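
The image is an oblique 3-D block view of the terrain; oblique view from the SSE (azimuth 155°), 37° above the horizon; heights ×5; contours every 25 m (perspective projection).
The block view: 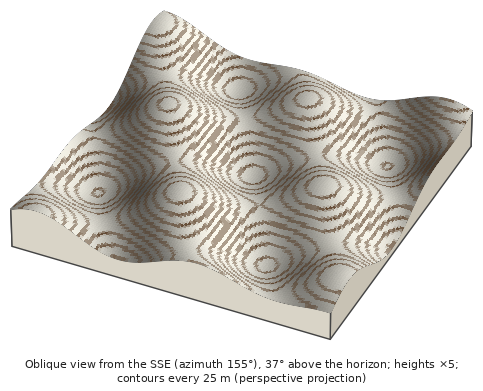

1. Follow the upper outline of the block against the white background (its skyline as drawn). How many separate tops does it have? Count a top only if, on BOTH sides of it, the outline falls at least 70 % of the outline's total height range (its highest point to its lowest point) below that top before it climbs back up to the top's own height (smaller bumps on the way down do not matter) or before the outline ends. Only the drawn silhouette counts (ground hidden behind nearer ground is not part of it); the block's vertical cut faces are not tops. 0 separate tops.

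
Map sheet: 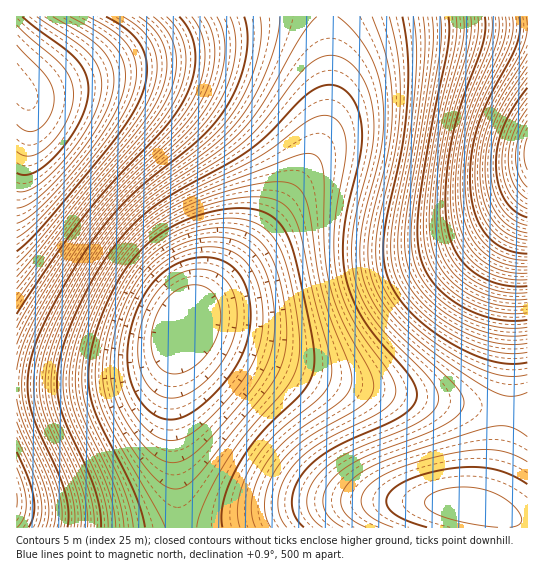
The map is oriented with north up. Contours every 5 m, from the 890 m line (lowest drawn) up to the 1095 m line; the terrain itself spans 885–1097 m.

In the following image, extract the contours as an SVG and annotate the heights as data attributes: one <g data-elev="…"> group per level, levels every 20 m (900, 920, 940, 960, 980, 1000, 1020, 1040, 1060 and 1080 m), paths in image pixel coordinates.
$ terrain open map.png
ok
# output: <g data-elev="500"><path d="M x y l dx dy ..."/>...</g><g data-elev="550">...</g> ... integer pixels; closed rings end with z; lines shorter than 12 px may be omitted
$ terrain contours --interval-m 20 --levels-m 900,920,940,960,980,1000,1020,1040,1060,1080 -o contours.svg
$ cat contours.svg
<g data-elev="900"><path d="M167 419l-10-3-11-8-9-11-6-14-3-14-1-16 2-18 5-17 6-16 8-13 10-12 10-8 13-7 13-4 13-1 12 2 10 5 8 7 6 8 4 11 3 13 1 14-2 14-3 14-5 13-8 13-23 27-23 17-10 4z"/></g><g data-elev="920"><path d="M165 527l-9-18-43-76-12-27-4-15-2-16 1-16 4-18 9-28 12-27 13-20 16-17 20-14 24-11 24-5 23 0 13 3 12 8 9 9 7 14 7 24 7 34 3 27 0 20-4 15-7 13-42 48-24 33-18 36-7 24"/></g><g data-elev="940"><path d="M116 527l-2-17-5-19-8-21-25-52-4-15-3-14 1-22 5-22 9-27 14-29 14-24 16-22 17-17 20-14 21-12 28-13 80-30 16-3 5 1 4 4 4 12 1 78 3 21 4 19 12 34 28 50 2 8 0 8-2 8-8 8-57 34-15 12-11 12-10 18-5 17 0 16 6 13"/></g><g data-elev="960"><path d="M87 527l0-18-5-20-29-67-7-27-1-17 3-17 5-19 10-23 15-30 15-27 16-23 17-20 31-27 66-45 25-24 18-25 35-61 16-20"/><path d="M338 17l16 15 15 21 9 22 5 26 1 22-2 23-17 68-4 24-1 24 5 21 9 20 13 19 18 18 47 42 9 11 3 9-1 5-3 6-14 11-21 10-62 24-17 9-11 10-10 13-2 8 0 7 6 12 14 10"/></g><g data-elev="980"><path d="M61 527l1-17-4-20-7-20-21-45-7-23-1-25 6-28 10-26 18-32 21-36 21-29 35-38 62-54 12-13 10-15 12-24 6-24 0-23-5-18"/><path d="M510 527l6-1 4-3 2-4-3-6-13-14-19-9-18-3-19 1-16 5-6 4-3 4 0 4 3 4 15 8 25 6 30 4"/><path d="M413 17l3 29-1 36-6 60-18 89 0 23 4 20 7 16 13 16 16 15 19 12 21 11 20 7 19 3 17-2"/></g><g data-elev="1000"><path d="M29 527l5-13 0-16-5-19-12-27"/><path d="M17 314l40-61 29-39 28-33 50-52 19-27 10-24 2-23-1-10-3-11-12-17"/><path d="M448 17l1 14-1 18-17 78-12 76-2 31 3 23 6 14 8 12 12 12 13 10 18 9 17 5 17 2 16-1"/></g><g data-elev="1020"><path d="M17 264l22-24 83-99 17-24 11-20 7-24 0-12-3-11-4-9-7-9-20-15"/><path d="M478 17l0 13-2 13-21 66-10 42-5 47 2 35 4 14 6 12 8 11 10 8 12 7 15 6 14 2 16 0"/></g><g data-elev="1040"><path d="M17 208l10-3 12-8 16-16 18-19 15-20 12-19 8-17 5-15 1-10-1-11-3-9-6-8-16-15-35-21"/><path d="M505 17l1 13-3 15-26 57-11 32-5 33 0 32 2 16 4 14 6 11 8 10 9 7 12 6 12 3 13 1"/></g><g data-elev="1060"><path d="M17 124l10 7 6 0 6-2 6-6 5-8 3-8 1-9-2-11-5-10-30-32"/><path d="M527 54l-26 43-11 22-7 26-3 26 3 28 10 21 6 8 9 6 9 4 10 2"/></g><g data-elev="1080"><path d="M527 98l-11 16-8 16-5 16-1 16 2 16 5 14 8 10 10 7"/></g>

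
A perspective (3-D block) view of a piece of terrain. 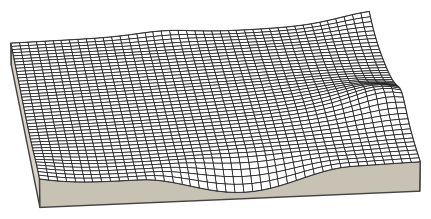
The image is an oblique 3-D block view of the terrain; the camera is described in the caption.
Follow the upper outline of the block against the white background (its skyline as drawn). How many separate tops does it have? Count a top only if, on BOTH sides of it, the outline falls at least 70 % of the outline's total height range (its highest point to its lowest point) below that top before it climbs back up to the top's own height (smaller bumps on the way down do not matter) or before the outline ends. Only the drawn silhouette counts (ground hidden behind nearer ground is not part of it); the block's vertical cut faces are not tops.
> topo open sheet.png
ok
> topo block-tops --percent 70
0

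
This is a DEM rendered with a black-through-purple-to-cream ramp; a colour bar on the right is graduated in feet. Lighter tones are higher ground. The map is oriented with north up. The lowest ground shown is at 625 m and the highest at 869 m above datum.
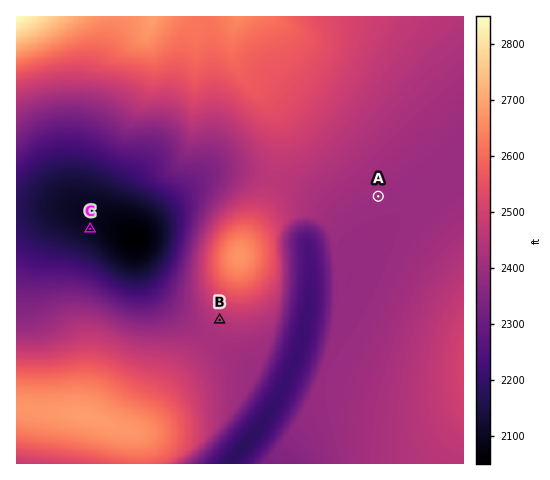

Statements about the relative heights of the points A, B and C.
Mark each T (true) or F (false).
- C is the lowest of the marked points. T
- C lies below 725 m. T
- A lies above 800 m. F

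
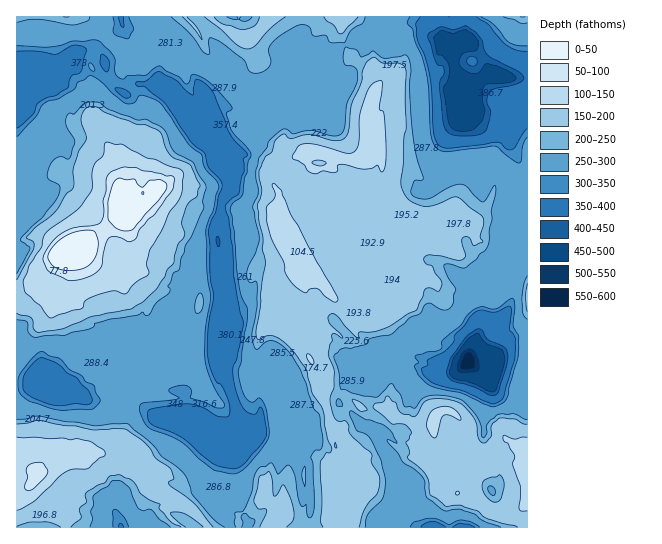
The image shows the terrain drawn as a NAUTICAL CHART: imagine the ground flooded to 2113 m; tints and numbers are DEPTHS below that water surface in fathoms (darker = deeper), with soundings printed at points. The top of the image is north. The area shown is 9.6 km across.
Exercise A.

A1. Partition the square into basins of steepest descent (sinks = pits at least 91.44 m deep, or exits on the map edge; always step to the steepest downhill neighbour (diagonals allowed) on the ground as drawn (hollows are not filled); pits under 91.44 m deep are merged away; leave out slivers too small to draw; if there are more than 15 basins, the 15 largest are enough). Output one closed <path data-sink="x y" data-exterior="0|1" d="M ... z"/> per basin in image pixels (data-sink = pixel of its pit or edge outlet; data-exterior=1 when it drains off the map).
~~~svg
<path data-sink="218 241" data-exterior="0" d="M343 16l-72 0-11 17-11 8-11-2-24-18-4-5-62 1 3 8 6 8 3 10 5 4-18-2-24 8 8 8-9 4-2 6 11 16 9 10 7 13-3 24 4 9 0 11-9 21-16 19-2 9 4 2 6-10 6-4 20-1-7 11-12 6-6 6-4 9-1 33-3 6-7 6-15-2-22-15 4-7-4-22 12-15-7-2-12-8-8-10-6-12 1-12-5-12-9-7-19 10-11 1 0 203 16-23 17-17 6-15 10-11 4-14-1-24 7-2 12 35 10 23 7 26 7 8 8 4 18 4-6 6-3 5-1 29-15 15 0 7 3 4 0 22 9 10 4 12 17 22 38 20 26 25 29 0 1-13 18-10 4-4 1-6 18 16 1 4 20-4 6-9-3-19 0-14 3-7 3-3 8 0 11 4 6 6 0-20-4-10 1-10-8-32-7-10 0-17-12-21-22-24-2-3 3-5-7-8-6-2 24-17 9-15 0-4-5-6-20 8-13 2-14-4 5-11 18-4 16-7-14-22-1-16 3-6 0-12-10-20 14-5 14-12 10-5 16 1 31 11 7 0 6-6 0-36 4-19 6-16 0-7-6-11-12-4-11-11-7-16z"/><path data-sink="467 362" data-exterior="0" d="M382 143l-13 0-2 14-6 6-12-2-31-10-11 0-10 5-14 12-14 5 10 20 0 12-3 6 1 16 14 22-16 7-18 4-5 11 15 4 23-4 9-6 4 4 1 6-9 15-24 17 6 2 7 8-3 5 2 3 22 24 12 21 4 15 12 7 18 7 11 9 5 1 12-2 14 4 3 16 5 5 28 15 5-6 7 9 8 17 0 4-5 6 4 6 9 9 2 0 29-29 0-5 5-6 21-7 8 4 6 8 0-214-2 0-7 6-8 3-12 0-24-14-1-14-15-5-13 2-11 12 8-14 13-16 5-16-2-17-5-2-24 11-8 0-11-12-28-3z"/><path data-sink="458 43" data-exterior="0" d="M527 16l-182 0-4 10 0 11 7 16 11 11 12 4 6 11 0 7-9 25-1 31 16 1 0 21 28 3 11 12 8 0 19-10 8-1 4 10 0 9-8 22-10 10-6 11 9-9 7-2 16 2 6 4 0 13 2 2 26 13 16-4 9-7z"/><path data-sink="17 78" data-exterior="1" d="M85 16l-69 1 0 136 11 0 20-10 8 7 6 18 45 7 11 8 6 10 16-18 9-21 0-11-4-9 3-24-7-13-9-10-11-16 2-6 9-4-24-26-9-12z"/><path data-sink="59 385" data-exterior="0" d="M75 251l-7 2 1 24-4 14-10 11-6 15-17 17-16 24 0 104 18 9 4-2 13-16 6-2 6 0 8 5 6 0 9-4 19 0 14-7-4-6 0-22-3-4 0-7 15-15 1-29 3-5 6-6-18-4-8-4-7-8-7-26-10-23z"/><path data-sink="434 527" data-exterior="1" d="M318 373l-1 14 7 10 7 29 10 7 8 14 3 12 12 7 7 13-1 8-9 4-10 0-3 8-8 4 5 15 0 10 178-1-3-6 1-12-8 6-19-2-17-13-19-7-14-16 5-6 0-4-8-17-7-9-5 6-28-15-5-5-1-13-5-5-11-2-13 2-7-2-8-8-26-11-5-6z"/><path data-sink="121 527" data-exterior="1" d="M121 445l-16 7-19 0-24 9-16 0-11 10 1 6-5 8-8 7-7 2 0 33 192 0-25-24-38-20-17-22-3-10z"/><path data-sink="491 490" data-exterior="0" d="M514 445l-21 7-5 6 0 5-31 30 12 6 8 1 17 13 23 0 11-11 0-44-6-9z"/><path data-sink="121 17" data-exterior="1" d="M147 16l-62 1 13 6 21 26 3 3 4 0 21-7 16 1z"/><path data-sink="247 17" data-exterior="1" d="M270 16l-59 0 0 2 27 21 11 2 11-8 9-12z"/>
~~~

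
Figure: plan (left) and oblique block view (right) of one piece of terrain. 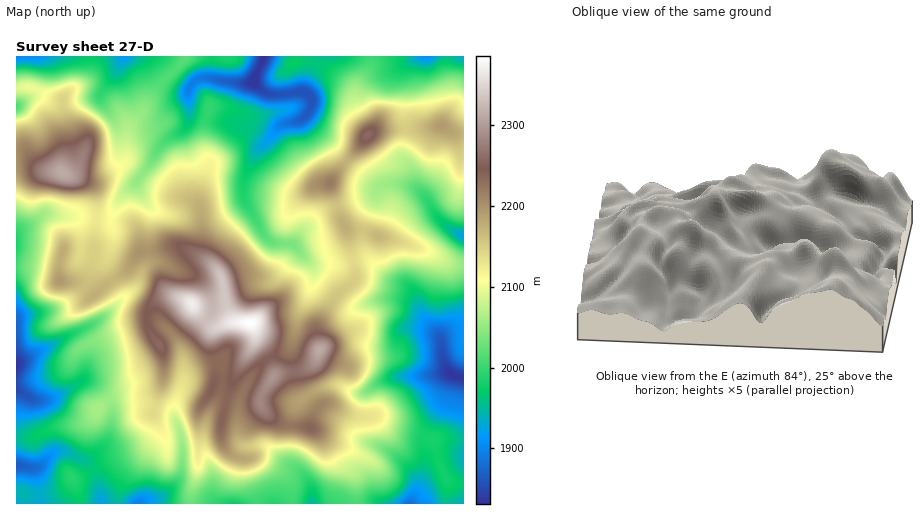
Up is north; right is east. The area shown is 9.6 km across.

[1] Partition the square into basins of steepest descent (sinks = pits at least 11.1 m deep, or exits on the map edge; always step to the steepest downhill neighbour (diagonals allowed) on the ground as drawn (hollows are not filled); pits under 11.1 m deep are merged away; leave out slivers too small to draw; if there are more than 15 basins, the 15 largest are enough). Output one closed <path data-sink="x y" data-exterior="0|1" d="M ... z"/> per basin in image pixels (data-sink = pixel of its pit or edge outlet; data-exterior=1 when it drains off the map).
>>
<path data-sink="264 57" data-exterior="1" d="M370 56l-184 0-10 13-15 14-21 32-11 12-5 36-26 17-18-1 10 5 5 7 3 25-8 56-6 8-6 3 18 11 12-10 15-10 12-17 9-6 37-5 25 13 11 10 6 10 3 26 5 13 3 3-13 5-9 6-1 10 5 18-2 21 16 1 4-3 22-41 18 31 0 7-13 20 0 11 13 13 14 6 21 1 2-2 5-17-14-18-2-16 15-12 4-10-2-17 2-12 17-26 14-12 6-8-8-43-8-16-10-35 38-48-1-11-11-22 0-9 15-28z"/><path data-sink="451 374" data-exterior="0" d="M353 230l-5 0-1 3 9 44-7 9-13 11-18 28-1 10 2 17-4 10-15 12 0 8 3 11 13 18 5-6 9-1 23 11 23 1 14 11 13 5 31 8 29-1 1-174-12-1-19-11-31-11-23-5-14-6z"/><path data-sink="17 366" data-exterior="1" d="M181 246l-12 0-29 6-17 22-15 10-12 10-15-10-21-3-2-7-9-4-13-3-20 1 1 168 17 0 21-9 26-3 10-6 12-14 12-7 26-1 14-5 8-10 1-20-4-16-11-14-2-17 10-13 9-5 10 0 11 4 27 27 20-6-6-9-5-33-6-10-11-10z"/><path data-sink="463 235" data-exterior="1" d="M442 126l-65 4-6 2-33 39-8 12 0 3 10 32 8 12 17 1 14 6 23 5 31 11 19 11 11 1 1-131-12-2z"/><path data-sink="138 503" data-exterior="1" d="M176 296l-10 0-9 5-10 13 2 17 11 14 4 16-1 21-9 29 8 21-38 47-6 16 0 9 72-1 1-12 7-23 0-54 18-34 0-20-4-9-1-14 1-5 6-5-7-1-21-24z"/><path data-sink="312 503" data-exterior="1" d="M256 338l-21 37-8 22-6 25 0 18 3 6 5 7 8 4 20 0 26 14 7 9 3 24 62 0 1-25-14-27-28-23-5-2-29-3-10-8-9-9 0-11 13-20 0-7z"/><path data-sink="17 465" data-exterior="1" d="M160 386l-5 5-14 5-26 1-12 7-12 14-10 6-26 3-21 9-17 0-1 67 64 1-2-15-5-11 4 0 12-6 29-17 22-7 14-12 3-7-3-18 7-21z"/><path data-sink="124 57" data-exterior="1" d="M185 56l-94 0 0 16-4 7-19 13-5 7 7 43-2 11-6 17 1 3 32 8 25-14 6-7 1-26 2-7 11-12 21-32 24-24z"/><path data-sink="410 503" data-exterior="1" d="M330 404l-7 0-6 5-7 19 32 24 14 27 0 25 92-1 0-23-7-13-8-28-41-11-16-12-18 0-9-2z"/><path data-sink="17 244" data-exterior="1" d="M24 153l-8 0 0 114 20 0 17 4 5 3 2 7 22 0 8-9 4-22 0-15 4-19-3-25-5-7-13-7-11-2-5-3-20-4z"/><path data-sink="426 57" data-exterior="1" d="M446 56l-75 1 0 8-15 28 0 9 11 22 2 10 8-4 47-2 18-3 9-19z"/><path data-sink="235 503" data-exterior="1" d="M232 380l-17 2-5 12-11 15-1 59-7 23-1 13 66-1-8-24-3-20-16-6-8-13 0-18z"/><path data-sink="17 107" data-exterior="1" d="M28 86l-12 2 0 64 10 2 12 12 8 4 15 2 9-23-2-21-5-27z"/><path data-sink="17 57" data-exterior="1" d="M90 56l-73 0-1 31 17 1 16 9 13 3 6-8 19-13 4-7z"/><path data-sink="101 503" data-exterior="1" d="M158 424l-4 12-14 12-22 7-29 17-17 7 6 10 3 15 37-1 0-8 6-16 36-42 2-6z"/>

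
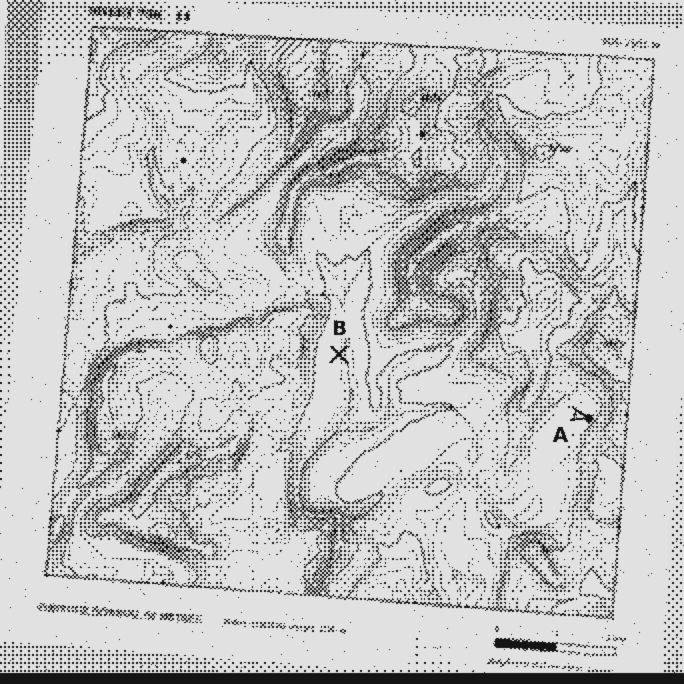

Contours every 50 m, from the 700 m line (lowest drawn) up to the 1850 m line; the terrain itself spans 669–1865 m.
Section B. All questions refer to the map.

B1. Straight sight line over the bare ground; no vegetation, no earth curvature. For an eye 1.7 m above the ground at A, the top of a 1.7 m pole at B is hidden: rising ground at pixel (560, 411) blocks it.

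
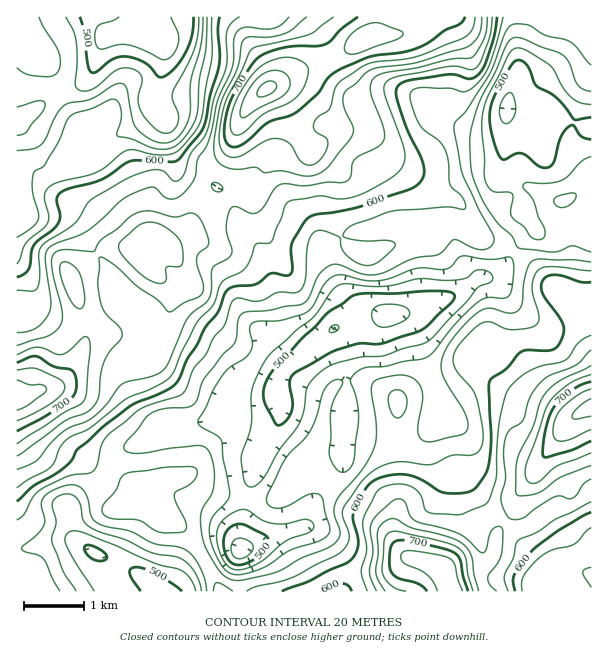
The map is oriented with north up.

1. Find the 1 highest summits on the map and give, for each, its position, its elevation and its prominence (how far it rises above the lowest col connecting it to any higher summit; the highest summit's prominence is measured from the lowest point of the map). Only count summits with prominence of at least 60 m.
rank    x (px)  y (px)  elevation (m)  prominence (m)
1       267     89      766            297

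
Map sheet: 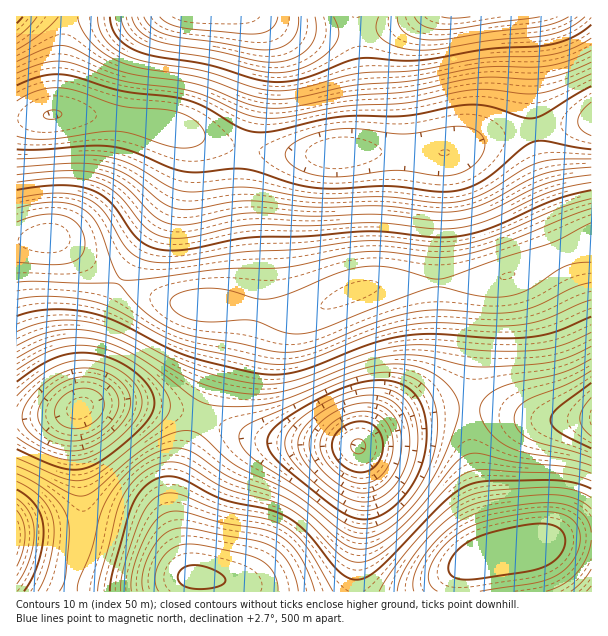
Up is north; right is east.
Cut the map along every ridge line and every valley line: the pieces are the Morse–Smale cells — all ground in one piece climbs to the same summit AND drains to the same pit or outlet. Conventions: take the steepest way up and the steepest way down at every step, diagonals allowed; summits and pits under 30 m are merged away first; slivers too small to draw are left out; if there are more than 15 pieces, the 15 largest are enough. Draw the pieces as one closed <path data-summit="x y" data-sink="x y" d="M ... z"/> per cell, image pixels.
<path data-summit="48 237" data-sink="53 114" d="M77 114l-18 0-43 6 0 120 7 1 12-3 24 2 57 40 28 14 29 8 22 4 35 0 48 8 22 0 15-4 42-20 24-6 83-1 36-5 22-7 53-24 17-5-1-121-87 13-49 17-20 3-159 0-52-9-59-19z"/><path data-summit="203 17" data-sink="53 114" d="M356 16l-339 0-1 103 7 1 36-6 36 1 70 11 48 16 39 9 24 3 74-2 10-6 4-14 0-45z"/><path data-summit="48 237" data-sink="359 446" d="M486 280l-22 3-83 1-24 6-42 20-15 4-22 0-36-7-27-1 7 11 0 24-6 30-16 46 37 16 21 6 101 7 25-18 27-12 32-7 25-1 10-112 4-12z"/><path data-summit="455 17" data-sink="53 114" d="M591 16l-234 0 1 28 6 43 0 45-4 14-10 6 75 2 24-2 55-18 87-13z"/><path data-summit="197 578" data-sink="359 446" d="M203 418l-5 5-14 36-10 41 1 24 5 21 7 24 6 7-53 12-44 0-24-5-4 8 288 1 0-32 6-48 0-44-2-19-9-4-49-1-44-5-21-6z"/><path data-summit="48 237" data-sink="80 408" d="M54 238l-19 0-19 4 0 174 26 0 21-2 27-10 41-1 42 6 27 9 10-26 10-42 2-33-4-8-5-3-40-4-36-12-29-14-42-32z"/><path data-summit="524 548" data-sink="359 446" d="M468 408l-25 1-32 7-27 12-26 19 4 21 0 44-6 48 0 31 235 1 0-56-28 2-60 15-7-2-9-26-13-57-5-34z"/><path data-summit="197 578" data-sink="80 408" d="M131 403l-41 1-9 4-5 6 0 33 6 41 2 40-12 55 24 5 44 0 53-12-6-7-7-24-5-21-1-24 4-23 22-58-27-10z"/><path data-summit="48 237" data-sink="591 417" d="M591 242l-31 11-45 21-27 6-6 4-4 12-2 13-1 36-6 51 1 12 27 2 39 10 51 0 5-3z"/><path data-summit="524 548" data-sink="591 417" d="M471 408l-2 0 0 26 5 34 13 57 9 26 7 2 60-15 28-2 1-117-56 1-39-10z"/><path data-summit="17 536" data-sink="80 408" d="M78 409l-24 6-38 2 0 144 19 10 31 11 5 0 2-4 11-50-2-40-6-41 0-33z"/><path data-summit="17 536" data-sink="359 446" d="M17 562l0 30 51 0 2-2 1-8-24-6z"/>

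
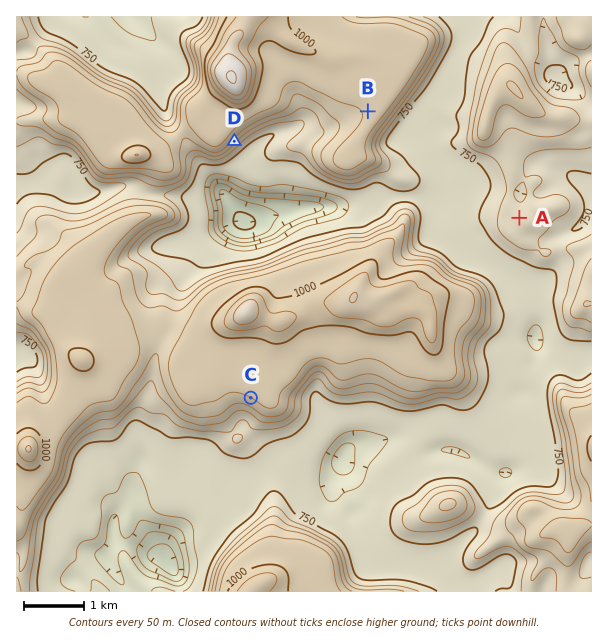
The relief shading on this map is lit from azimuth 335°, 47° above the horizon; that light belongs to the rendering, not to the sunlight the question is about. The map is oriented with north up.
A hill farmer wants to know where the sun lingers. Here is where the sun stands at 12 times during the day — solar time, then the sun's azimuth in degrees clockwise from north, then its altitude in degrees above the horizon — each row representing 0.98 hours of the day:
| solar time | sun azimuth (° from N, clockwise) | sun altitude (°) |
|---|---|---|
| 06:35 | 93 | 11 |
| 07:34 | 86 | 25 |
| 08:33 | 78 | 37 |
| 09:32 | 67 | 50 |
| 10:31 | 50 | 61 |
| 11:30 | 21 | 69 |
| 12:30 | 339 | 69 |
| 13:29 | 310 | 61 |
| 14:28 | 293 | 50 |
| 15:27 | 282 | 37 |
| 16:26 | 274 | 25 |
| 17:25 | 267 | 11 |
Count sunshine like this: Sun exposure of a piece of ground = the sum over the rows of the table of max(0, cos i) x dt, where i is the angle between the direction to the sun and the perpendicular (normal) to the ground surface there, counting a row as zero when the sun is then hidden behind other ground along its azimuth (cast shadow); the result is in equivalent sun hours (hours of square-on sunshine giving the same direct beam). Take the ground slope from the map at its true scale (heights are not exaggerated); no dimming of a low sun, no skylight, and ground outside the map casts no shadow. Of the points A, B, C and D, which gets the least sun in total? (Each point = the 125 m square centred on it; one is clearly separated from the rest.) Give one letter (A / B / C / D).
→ D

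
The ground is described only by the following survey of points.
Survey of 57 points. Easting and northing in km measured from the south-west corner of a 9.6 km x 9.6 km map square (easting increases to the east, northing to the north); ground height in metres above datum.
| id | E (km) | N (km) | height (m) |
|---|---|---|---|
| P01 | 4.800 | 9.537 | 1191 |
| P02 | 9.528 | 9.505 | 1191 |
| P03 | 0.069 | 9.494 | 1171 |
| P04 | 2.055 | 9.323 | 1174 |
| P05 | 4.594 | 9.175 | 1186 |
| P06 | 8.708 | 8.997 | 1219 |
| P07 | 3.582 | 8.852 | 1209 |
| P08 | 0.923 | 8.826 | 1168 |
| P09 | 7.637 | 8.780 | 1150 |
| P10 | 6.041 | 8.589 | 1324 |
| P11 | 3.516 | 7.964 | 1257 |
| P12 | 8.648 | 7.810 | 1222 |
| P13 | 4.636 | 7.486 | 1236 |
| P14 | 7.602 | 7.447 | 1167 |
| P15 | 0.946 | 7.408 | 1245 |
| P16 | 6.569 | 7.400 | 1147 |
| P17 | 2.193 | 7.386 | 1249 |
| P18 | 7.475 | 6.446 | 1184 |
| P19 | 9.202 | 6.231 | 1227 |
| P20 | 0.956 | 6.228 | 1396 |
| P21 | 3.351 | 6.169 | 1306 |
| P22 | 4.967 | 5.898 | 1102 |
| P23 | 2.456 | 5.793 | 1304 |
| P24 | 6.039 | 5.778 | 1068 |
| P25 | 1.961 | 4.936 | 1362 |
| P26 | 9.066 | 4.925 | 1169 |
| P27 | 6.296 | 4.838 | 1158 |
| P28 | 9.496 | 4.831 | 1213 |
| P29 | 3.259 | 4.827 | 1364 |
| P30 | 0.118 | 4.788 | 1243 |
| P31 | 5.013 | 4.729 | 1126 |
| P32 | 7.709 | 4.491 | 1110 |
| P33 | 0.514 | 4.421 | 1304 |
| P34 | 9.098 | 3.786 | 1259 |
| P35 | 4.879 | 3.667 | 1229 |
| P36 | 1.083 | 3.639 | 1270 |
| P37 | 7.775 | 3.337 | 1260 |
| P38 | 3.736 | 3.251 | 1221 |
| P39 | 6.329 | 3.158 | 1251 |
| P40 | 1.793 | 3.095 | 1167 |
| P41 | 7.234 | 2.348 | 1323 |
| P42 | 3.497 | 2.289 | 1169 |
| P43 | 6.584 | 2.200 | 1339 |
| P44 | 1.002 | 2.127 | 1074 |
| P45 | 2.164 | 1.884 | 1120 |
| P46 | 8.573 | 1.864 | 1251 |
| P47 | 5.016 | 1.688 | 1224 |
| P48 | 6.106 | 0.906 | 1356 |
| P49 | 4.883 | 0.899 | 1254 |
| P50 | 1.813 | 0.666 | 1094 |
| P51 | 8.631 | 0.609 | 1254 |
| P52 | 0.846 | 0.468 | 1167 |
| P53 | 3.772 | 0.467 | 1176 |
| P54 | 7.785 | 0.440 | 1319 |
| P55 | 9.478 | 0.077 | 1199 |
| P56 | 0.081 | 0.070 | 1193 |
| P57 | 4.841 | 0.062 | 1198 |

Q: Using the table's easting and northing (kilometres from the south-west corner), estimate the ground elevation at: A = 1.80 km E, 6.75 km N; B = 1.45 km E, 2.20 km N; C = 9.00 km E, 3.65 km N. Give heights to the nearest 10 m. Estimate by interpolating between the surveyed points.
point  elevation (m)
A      1280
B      1100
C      1260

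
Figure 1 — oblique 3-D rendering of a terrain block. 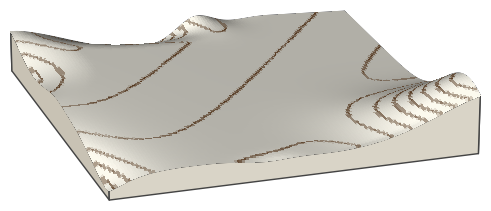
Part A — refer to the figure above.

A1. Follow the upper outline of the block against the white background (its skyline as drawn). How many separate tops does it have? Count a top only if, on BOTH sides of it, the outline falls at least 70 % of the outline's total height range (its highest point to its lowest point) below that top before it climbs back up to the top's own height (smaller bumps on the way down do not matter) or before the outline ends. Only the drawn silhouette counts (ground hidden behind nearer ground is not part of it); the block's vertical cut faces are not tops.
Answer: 0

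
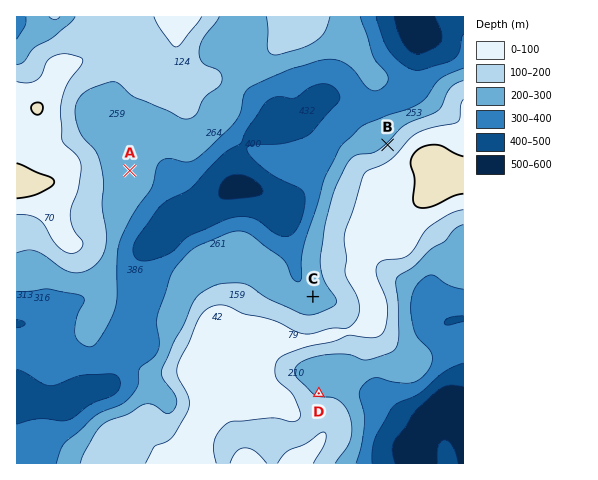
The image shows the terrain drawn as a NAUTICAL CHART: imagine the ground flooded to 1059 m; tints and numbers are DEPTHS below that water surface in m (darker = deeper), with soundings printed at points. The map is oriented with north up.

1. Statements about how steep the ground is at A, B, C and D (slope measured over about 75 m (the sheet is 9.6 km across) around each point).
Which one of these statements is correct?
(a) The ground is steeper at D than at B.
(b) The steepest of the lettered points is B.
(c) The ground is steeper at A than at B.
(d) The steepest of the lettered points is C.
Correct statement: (b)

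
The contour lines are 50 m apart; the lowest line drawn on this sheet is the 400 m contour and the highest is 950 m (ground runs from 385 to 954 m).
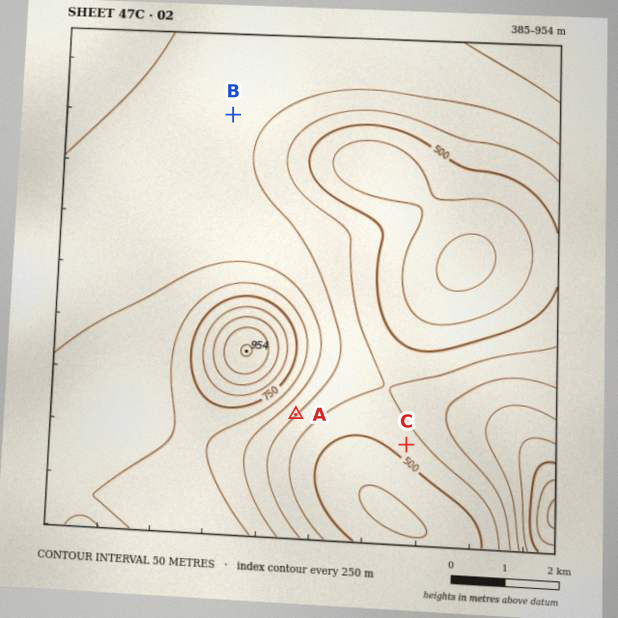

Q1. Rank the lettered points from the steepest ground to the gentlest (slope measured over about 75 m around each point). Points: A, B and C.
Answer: A C B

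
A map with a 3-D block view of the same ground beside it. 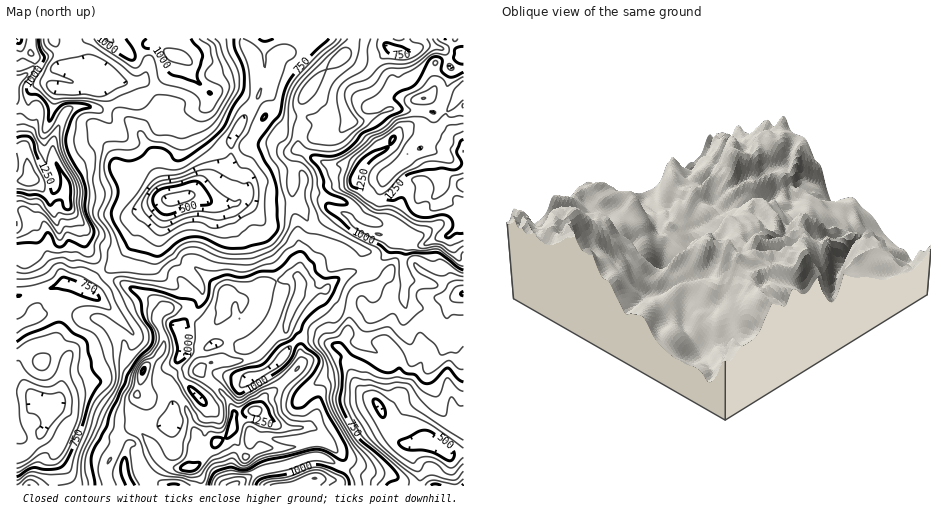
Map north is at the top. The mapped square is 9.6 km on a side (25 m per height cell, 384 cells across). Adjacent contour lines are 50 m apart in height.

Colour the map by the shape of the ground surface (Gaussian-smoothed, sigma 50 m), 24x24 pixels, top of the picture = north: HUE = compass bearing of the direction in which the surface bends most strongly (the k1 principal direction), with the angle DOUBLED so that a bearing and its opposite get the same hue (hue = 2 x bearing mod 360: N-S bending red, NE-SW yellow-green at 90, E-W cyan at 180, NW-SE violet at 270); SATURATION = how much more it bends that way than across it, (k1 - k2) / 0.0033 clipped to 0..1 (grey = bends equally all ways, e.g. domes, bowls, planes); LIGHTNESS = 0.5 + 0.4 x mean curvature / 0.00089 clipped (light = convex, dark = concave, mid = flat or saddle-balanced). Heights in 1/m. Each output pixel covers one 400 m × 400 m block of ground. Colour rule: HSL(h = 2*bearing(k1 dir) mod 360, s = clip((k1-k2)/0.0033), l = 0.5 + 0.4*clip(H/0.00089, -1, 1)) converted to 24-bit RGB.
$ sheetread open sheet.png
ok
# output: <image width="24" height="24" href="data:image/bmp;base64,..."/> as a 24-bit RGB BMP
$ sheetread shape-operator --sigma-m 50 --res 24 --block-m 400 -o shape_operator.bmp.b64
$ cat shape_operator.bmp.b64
<image width="24" height="24" href="data:image/bmp;base64,Qk32BgAAAAAAADYAAAAoAAAAGAAAABgAAAABABgAAAAAAMAGAAATCwAAEwsAAAAAAAAAAAAA49ainFvCi0ujmT6H2OmvOxtXheVkoCFRuFbl1frRcCM1Jg0TADMBJmIFdDwh7NP42dX27l+5iUNkg4DJxefwGByWks9GKRo9EyoJzII5MBlMrofA19SndAm31T+wxPHNH0Zu9bC26X7UHU+69sz/II7MInYAGDMAMxwAmfhvstnlkLfMYidVP3egwWpMJh0Ni8a5IVBZIFV9ZJRox5WS2mKFHNWyrNd/Kylg4tyXusDx+a3gCCsdyVsA3n0GZUX/0fj6vuXLXTpTTCQuYi4uSEohNhgXX79zUIOdP2ePm0WzM0dopZFww4J+uqg/eYNGFRUrsvuqHQwn/rum0A/q0frrTpTo3LDwrOCok2BSb1JwUy9dsWBqhD14ise0crqTaD9hU0EqJDYxRINiaaabznrH8+HYlJm0JuTJog8sJQ4Zlv/Jy7Xv87/HKzcdK1RC7NunQTguRjIxJg8WSJdkq2mOrMmcbTlzbyhcq8KeK0pweqRwJ08uLlg7/+DMLGpz88RgVQc3tv/QPCYOCSoL5F9c/M7lHVMt091pcUeTVBxJn7NyNVhjZrhahbVnaS91Yniu3NbTIDdas4+Na1J9Osd/rf3P/2ilAigx2dny6HzuzbL7o3/0BDILEICZ99Tnm87haxl3cFmaudPQZULIdcWz15aqN7CeJFk0a3k9kTt3O3Y8eXhlmc2NDSYk/MuoGR+lya8cITEShWklDzcO/M/kAjEh0vlPKQoKNBRYqMqUa30xjT8zb6p2o2BwyJjKypbTcIesQ1R1lpS1icS7Rsc3KxEl5v/MKAsiS7ur0Ja7e5StuomvCkU/99TWcYNBdUmRHmd6xZp6WmamhcZ9RFxmjMadb1yfkISmq5q+bH23jcXBrDN4bi1QUJWl6ffU1tP4I4aiy3ObjaxmoIWEQYOt9GFgm2ahW5+kM2C2iLSqtoi6xnOvbqG5bKR2VpuhSVkkTWMjUGs7QiMYZDEslsXe1PX3e8ukXhwhhDVjPr654dvwnn3A0pi3EDpK7di817zvQT2HQ2k2SHdb1Yp0jT6ez7RVMioPzailg6uNTiFMT5FbUdt3JaExeHI5Wy51zp20hUrEVb6YmKZpVVOTvXK2l4PN2c2jMV5D11vBr5DQp3xBg+83WxpZlE04qR1jq7FQuUG7Za3HhsyDY72MQK6WXoBeN09Zdmis1dnPcZ6dZFhGX2xGb06Eto2Gv5t0pV6WYKa5KhMLnywer+hc5hL2Qw0s0/nGPqbJOxVW9O9nyOzElr3gUEuRY4aRQnSMa6aqsrNxfkxulF2NkJBkIzYut6NWvbJYhScfQA0UuOLyt+P3rUdvMT4OYmz95a7bKgkexBVm8emYjPKyLRkVUj0vSZZBPGNiPWZStJ6NgUVqN3A3tm6Oh1J/csRjYx1Lzn/Iwe7zUAYMYlcYaih2xdPhRJ7MPrxWoHhGVvOz9fm+ZU+rh3S1SE6n3KB9GSATHCYOKCoTcVA0eYVRHDUwrIlv07uBJjZ42JhVTAURmfS4m7f6oYTnwrWMVK62zTCL8dX2GjHk2/vQoTKdT4dkWixbuI+EvVHNt4GAJlVEWp9llHOMPVl4ZHtCz9ymGQwnobZtUn/Q9/LUEiEaJ9vT3dbwgUm6drrZ5vjTLQtevfSWeDtvs1h3QCc4f5deSz9rx4eEdnWwV52jREygUFSfdm+b14+XY8TqvOryRGDV99Tj2IjHCzIYPW0nmVY6Whgz8+7YAgt55z4mWHZdkkN9m7HHZEe2rlyilLmyvpenS5xGBSou25LSiY7QM7u8qshNQUYkGDAoXKxy9ND09dbrLmdyVJugWbm/so48ACFJ/9PMKCsZYow9iadNXitRkbikgHSUrG6IzcufLVprGnljJbF40Thwx5dgjJx4Gk5TOEUMDy0N762h2HjTN0eoV5xBHqKflsPoZcru48z/s5HzvHrYz8vjSHV/c2VUglBk8OLbUGiEJXB5MIiShUS348y2cqd1KxVg1ujowVnEDIRl/5KcGKSLy19b2TwMKicJZY4ff5svPkMrWlEsfngqsUiEeXaqhMuoecqo3rbVHjNlo0WZMnx/8drfvoKTG1A9O3M5qHGPTbOFS2gu6LKrK0zh6ikARszhPlgkY147Sy0ybU4+ft6KPzNoxrl/mteSVbKGh6mNLBdMnMNiQ3tjOnBO8L3c3rDBQpKCLKp1b425mVzL++HQOAoc/6G5I1qrrDG5qmWzsEir1fbpmjDQZrbOh8hkdbqXw6DPhFtNJwwktrlbPWw+MmJBLWdE9tXXtWZ+V1kcLCcHEigLXzgAJPBM"/>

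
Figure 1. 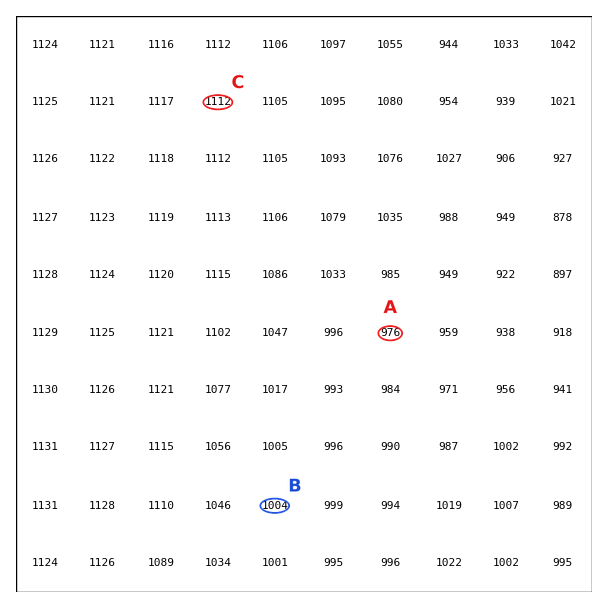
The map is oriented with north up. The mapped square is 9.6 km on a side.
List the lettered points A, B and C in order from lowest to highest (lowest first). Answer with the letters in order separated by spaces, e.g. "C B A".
A B C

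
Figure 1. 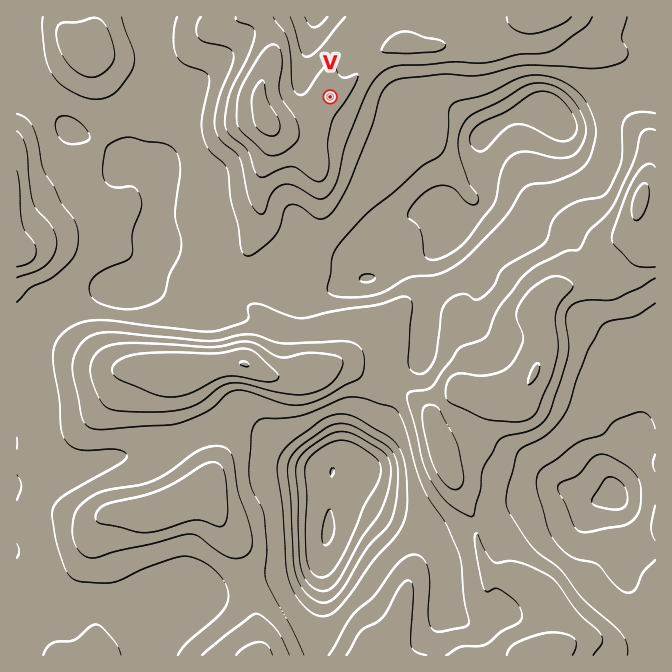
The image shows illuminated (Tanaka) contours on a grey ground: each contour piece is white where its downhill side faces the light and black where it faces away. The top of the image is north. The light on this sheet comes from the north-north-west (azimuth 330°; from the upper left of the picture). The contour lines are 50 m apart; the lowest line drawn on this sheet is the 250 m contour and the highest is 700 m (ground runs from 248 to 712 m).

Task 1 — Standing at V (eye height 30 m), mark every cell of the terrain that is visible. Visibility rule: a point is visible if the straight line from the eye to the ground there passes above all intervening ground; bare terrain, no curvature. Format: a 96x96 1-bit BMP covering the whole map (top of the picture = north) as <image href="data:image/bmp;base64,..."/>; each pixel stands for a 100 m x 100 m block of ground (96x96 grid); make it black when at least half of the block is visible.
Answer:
<image width="96" height="96" href="data:image/bmp;base64,Qk2+BAAAAAAAAD4AAAAoAAAAYAAAAGAAAAABAAEAAAAAAIAEAAATCwAAEwsAAAIAAAAAAAAA////AAAAAAAAAAAAAAA+f/wfAAAAAAAAAAAeB/gf4AAAAAAAAAAfA/gfwAAAAAAAAAAfgfAPgAAAAAAAAAAPweAHAAAAAAAAAAAHweAGAAAAAAAAAAAHwcAEAAAAAAAAAAAD4cAEAAAAAAAAAAAD4cAAAAAAAAAAAAAB8YAAAAAAAAAAAAAB8YAAAAAAAAAAAAAB+4AAAAAAAAAAAAAB/wAAAAAAAAAAAAAA/wAAAAAAAAAAAAAA/wAAAAAAAAAAAAAA/gAAAAAAAAAAAAAAeAAAAAAAAAAAAAAAIAAAAAAAAAAAAAAAAAAAAAAAAAAAAAAAAAAAAAAAAAAAAAAAAAAAAAAAAAAAAAAAAAAAAAAAAAAAAAAAAAAAAAAAAAAAAAAAAAAAAAAAAAAAAAAAAAAAAAAAAAAAAAAAAAAAAAAAAAAAAAAAAAAAAAAAAAAAAAAAAAAAAAAAAAAAAAAAAAAAAAAAAAAAAAAADAAAAAAAAAAAAAAADgAAAAAAAAAAAAAADiAAAAAAAAAAAAAAD+AAAAAAAAAAAAAAD8AAAAAAAAAAAAAAD4AAAAAAAAAAAAAAD4AAAAAAAAAAAAAAHwAAAAAAAAAAAAAAHwAAAAAAAAAAAAAAP4PgAAAAAAAAAAAAP8/wAAAAAAAAAAAD///4AAAAAAAAAIAH///4AAAAAAAAB/4Hz//8AAAAAP/+H/+Hh//+AAAAAH//////h//+AAAAAD//////h//+AAAAAAP//v//h///AAAAAAAAcB/4B//+AAAAAAAAAAfgB//+AAAAAAAAAAfAB//8AAAAAAAAAAP/x//8AAAAAAAAAAP/x//+AAAAAAAAAAH////+AAAAAAAAAAD/////AAAAAAAAAAB/////gAAAAAAAAAA/////wOAAAAAAAAA//////PAAAAAAAAAB/////HAAAAAAAAAB/////HgAAAAAAAA//////v8AAAAAAAAf//////gAAAAAAAAf//////AAAAAAAAAH//////AAAAAAAAAD//////AAAAAAAAAA//////gAAAAAAAAgP/////gAAAAAAAAwB/////gAAAAAAAA8Af////wAAAAAAAA+Af////wAAAAAAAA/AP////wAAAAAAAA/gP////wAAAAAAAA/wP////4AAAAAAAA/4fP///4AAAAAAAe//wH///4AAAAAAA///gD///8AAAAAAA///gD///8AAAAAAB/f/gB///8AAAAAAP/f/wB///8AAAAAAf///wB///8AAAAAAf///wA///8AAAAAA//n/wA///8AAAAAA//h/4AH//8AAAAAB//h//wAf/8AAAAAB//g//4Af/8AAAAAB//gf/4Af/8AAAAAB//wf/8A//8AAAAAB//wf//D//8AAAAAA/////////8AAAAAA+P///////MAAAAAA+H//////+AAAAAAAeH//////iAAAAAAAeD//x+fAAAAAAAAAeD/wAf+AAAAAAAAAeB/gAP/AAAAAAAAAeAfAAH/gAAAAAAAA+AfgAD/gAA="/>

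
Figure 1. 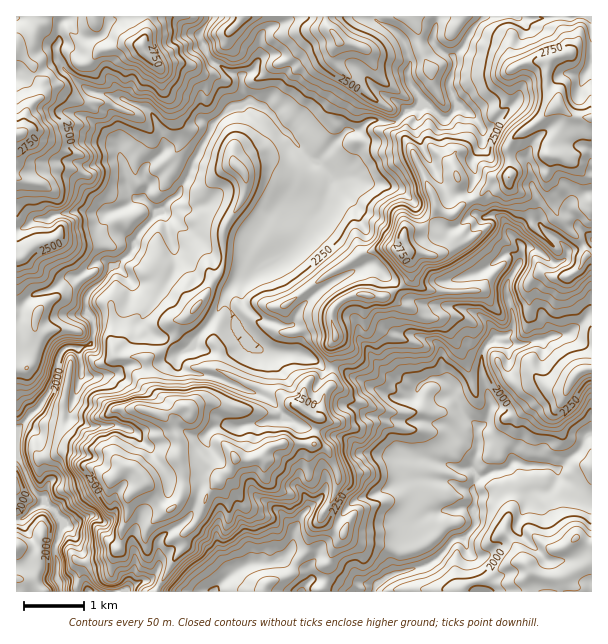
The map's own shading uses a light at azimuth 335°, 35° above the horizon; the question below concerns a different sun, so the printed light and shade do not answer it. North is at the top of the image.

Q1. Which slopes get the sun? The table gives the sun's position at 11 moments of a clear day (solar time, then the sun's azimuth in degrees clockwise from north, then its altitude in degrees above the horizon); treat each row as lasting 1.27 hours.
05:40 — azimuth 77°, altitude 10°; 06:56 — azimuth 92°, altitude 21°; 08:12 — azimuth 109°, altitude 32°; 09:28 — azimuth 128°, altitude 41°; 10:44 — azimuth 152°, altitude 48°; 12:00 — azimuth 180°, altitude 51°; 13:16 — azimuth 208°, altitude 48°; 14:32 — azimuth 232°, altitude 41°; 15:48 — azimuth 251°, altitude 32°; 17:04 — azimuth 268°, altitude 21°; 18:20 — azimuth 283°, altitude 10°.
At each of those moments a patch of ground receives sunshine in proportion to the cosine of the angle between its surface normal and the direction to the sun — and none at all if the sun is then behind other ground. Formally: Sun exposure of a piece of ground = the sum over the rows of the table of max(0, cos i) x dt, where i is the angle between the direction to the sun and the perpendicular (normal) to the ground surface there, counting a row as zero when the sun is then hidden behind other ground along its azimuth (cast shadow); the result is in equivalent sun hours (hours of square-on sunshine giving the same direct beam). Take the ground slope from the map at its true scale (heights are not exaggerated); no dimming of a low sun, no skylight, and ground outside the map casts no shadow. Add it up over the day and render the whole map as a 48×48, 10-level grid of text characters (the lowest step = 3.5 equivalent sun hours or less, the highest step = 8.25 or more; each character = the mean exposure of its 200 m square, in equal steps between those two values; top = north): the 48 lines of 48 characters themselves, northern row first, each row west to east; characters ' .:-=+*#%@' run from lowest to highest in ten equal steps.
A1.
*###*#%##*++*%@#:-#@@%#*+*--=+#@%%%##%#-::**=-:=
*#%###%#*=-*#*+=+#@%#*#%%%#-.:=*%%##%#+***===-=+
######**###+===-+%%#%%@%%%%%*+=+*#+%@***++-. -+*
%***#*%@@@@*=+::+%@#*+#%%%%%@%##*#*-****=:-+*%%#
%#+-#@%%@@@@##%#=+%#*%%%%@@##@##**##+*#**%@%%%%#
##*+-#@#%%@@@%%%%#*#%@%@@@@@##%*=#%*+%%%@%%##=#*
++*%%==*%@@@@%%%%%%%%#%%@@@@@#*%=+%+*%%%@###*+*+
=#%%@%##=-*%@@@%@#***###%%@@@@#+%**%*%%##*=+##::
===-=+%@@%#*@@%%%==++*##%%%@@%##--.+=:*#+:.+%%##
+#++#%%%%%%#%%%#+==+**#%#%%##*=.:-= --.+--#@#%%%
@%%#*+*###%%%%%*+=+****#%%%#*###=:-:..:==%@###%%
@@@@#++**#%%*##+****###*###%#####=****.=##%#####
%####*++##%*##*+*%#*###**####%%%%#=#*-= =++%@@%%
#*+*%%########++#@%######*##*#%@%#=*#+=*####%%@%
@@%*#%@%##%*%#+#%##%%#######*+==*#**%*+#%%*#%%%%
@@@@%%%%%*+%#+*%#*#%#######**=:  +#***@@@@@#%%%#
%@%=-+#***#*+**#*+%%#**###*+=+*-  *%###*#@@%%#%%
#- :+***#%#-+*##*#%#####***+:*-=-=#%%*=++#%#@@#@
++*##****#=**#*##%######*+++..-=**####%%*+#%*%%*
#%@@@%%%%*=**##*########*=--=+###+=+%@@%#*++%*#+
@%@@@@###:+*#*#**#####**=--*%#%%@@@@@@%#+=-:-=+%
@@%%%##+:*###****#****+-:=##+++%@@%@%%*+#::#==#@
@@@**%+.++*##**=#**+=--:+#=.  .=@%+====*=-*%@@@@
%*+##=:*#*##**=+#+++-::##-.+%#*%%%@@@@@%-=%%@@@@
#*#%%+*####*++*%#*##%%%**+*%%@@@%#*+**%%=-#%@@@%
##*=: :**####%@%**#%######**#%%@@@%%%%+#%=%%@@@#
#%#%%*.+***#%%%#*+#%@%##%##*#%%%##%@@@@##+@@%#*#
#%%#--.***+=#%###+*##%%%@#@%*%@@@#*#%%%--=--+++*
###. .:*%####*=-===+**++*%@@@#@@@@@#%%+===++++=-
%%* +=%@%#*+==*##+:-=++: -*%@%%@@@@%%%+***#**++#
@@=.*::=++=      +#+-:-=*-=-+%%#%%**##+#%#%#**%@
@%:-+-.    -   :-  -*#--++%%=:+##*##*%##@@@%%%%%
%+:*==+::-::+***%#+--+#*-+*+#*=-=+***#%*#%@%%@%%
*.=*+**%@@@@%%%%%%@@%*#@%#-=++##%%%#**%**%@@@@@%
++#*=:. .+%%%#%%+=+=-: =*%@%#%%%###*#***@@@@@@%%
++**+-::=-+%%#**#=:=:-+=+=-#%@@%%%%#####%%%@%@%*
***#++#*+--*###**#++*%@%@@*++*#**#%%%%*#%%%%%@#*
:#%%#+=*#*=+%%#%*#@@%%%%%%#==-+**######%%**#####
 ***#%%#%%#*#####%%%%%@#%#***%##*####**==*####%%
-:**%%%%%#%%**##%%%*%@#+%#*%%%*+*##****########%
*==%%%%%%%@%+#%#%%%**%@%*-##--*####%%%**+*###**#
*. -%#+%*%%#%@#%%#%@#+%*:*%-*%%####*++*++****+-=
 =: -+:.+%#@@##%##%%@@***@#*%#######%#==**+=+=::
.*=  +*=#%%%*%%@#%@%@@##%@#%#######%*+=*%+**-=#+
#*: :-*#%*%#%%%%@@@%%%%*##%@@%%##%@#-=%%*+-*#%%%
##- **#%@#%%*%%@@%####*#%*%@@@@@@@*:+=+=+#*+####
*#=.#%%%%%%##%@@%#*=-=*%%%@%@@@*-..=+==*##%#*#%%
##: =*%%#*:-%%%%#+*+*%%@+*%%%#-:++***#@@%%%%%%%%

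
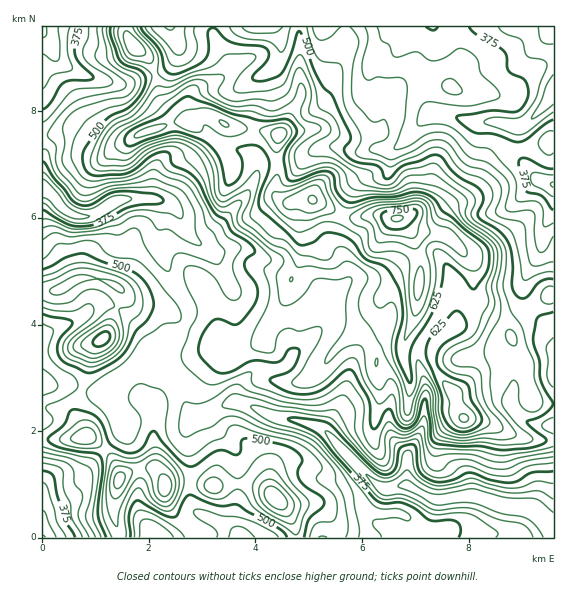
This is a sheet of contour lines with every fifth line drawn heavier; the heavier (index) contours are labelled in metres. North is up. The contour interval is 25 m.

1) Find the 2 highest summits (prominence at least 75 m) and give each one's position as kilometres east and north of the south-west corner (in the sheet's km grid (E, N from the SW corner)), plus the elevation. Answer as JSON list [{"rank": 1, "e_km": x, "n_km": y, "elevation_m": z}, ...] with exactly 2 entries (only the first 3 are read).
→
[{"rank": 1, "e_km": 6.66, "n_km": 5.99, "elevation_m": 779}, {"rank": 2, "e_km": 1.14, "n_km": 3.74, "elevation_m": 636}]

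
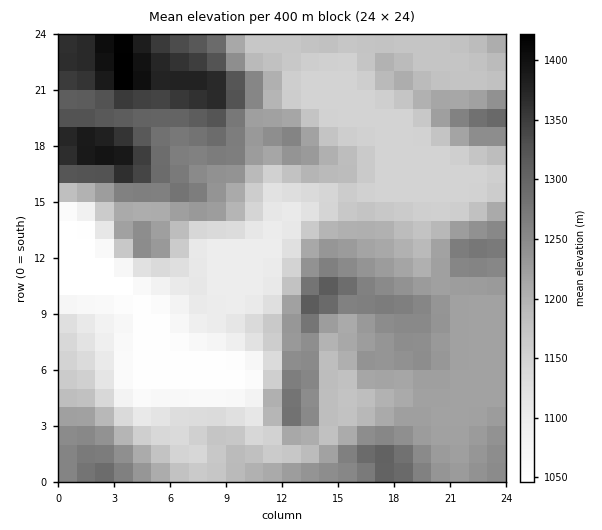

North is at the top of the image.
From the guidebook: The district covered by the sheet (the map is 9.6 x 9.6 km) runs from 1050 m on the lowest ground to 1430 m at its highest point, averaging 1200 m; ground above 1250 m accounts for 21.8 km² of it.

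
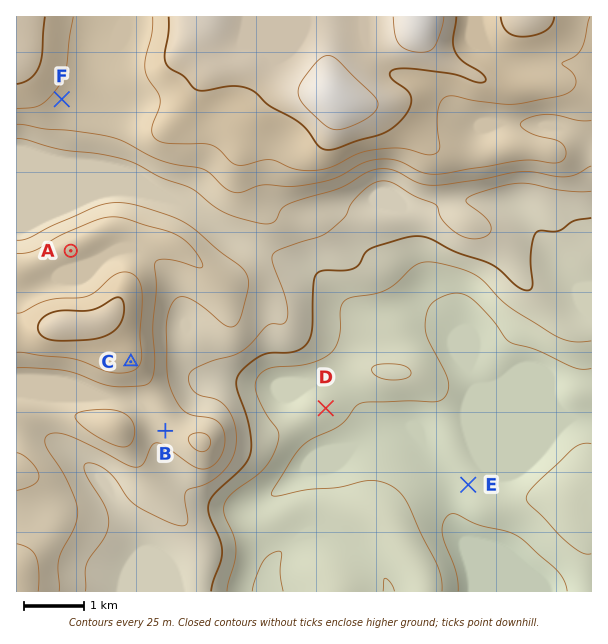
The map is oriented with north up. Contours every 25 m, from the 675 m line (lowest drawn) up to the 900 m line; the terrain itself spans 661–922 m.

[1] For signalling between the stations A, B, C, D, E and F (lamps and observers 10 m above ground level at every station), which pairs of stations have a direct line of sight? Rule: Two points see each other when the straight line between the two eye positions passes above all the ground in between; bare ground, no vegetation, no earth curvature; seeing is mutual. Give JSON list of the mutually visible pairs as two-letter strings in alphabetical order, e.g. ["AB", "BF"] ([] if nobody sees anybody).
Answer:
["AF", "BC", "CD", "CE", "DE"]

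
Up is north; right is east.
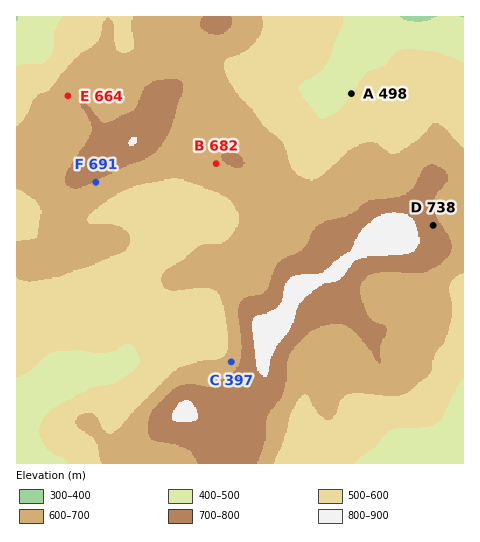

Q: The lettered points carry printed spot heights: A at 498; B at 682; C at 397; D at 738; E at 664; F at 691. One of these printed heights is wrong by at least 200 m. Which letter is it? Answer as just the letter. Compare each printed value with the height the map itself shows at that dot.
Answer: C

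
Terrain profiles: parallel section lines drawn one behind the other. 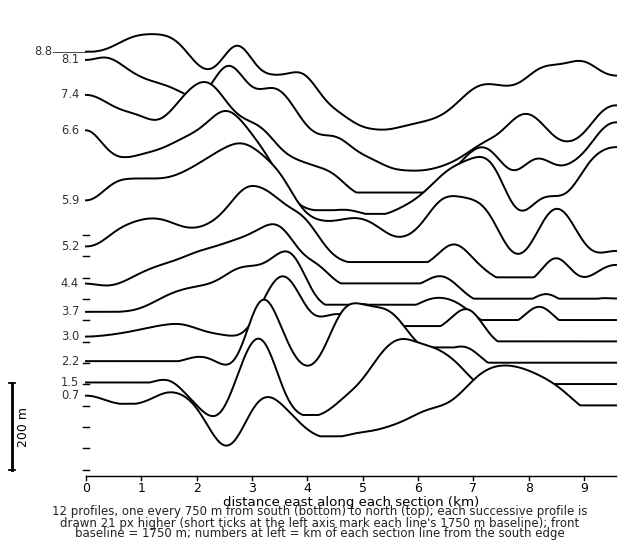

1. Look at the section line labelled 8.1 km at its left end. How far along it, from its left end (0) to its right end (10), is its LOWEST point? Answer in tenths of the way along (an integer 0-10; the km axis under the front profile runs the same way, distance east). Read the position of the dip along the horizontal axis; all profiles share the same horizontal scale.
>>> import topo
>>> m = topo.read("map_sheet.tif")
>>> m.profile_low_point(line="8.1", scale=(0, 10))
6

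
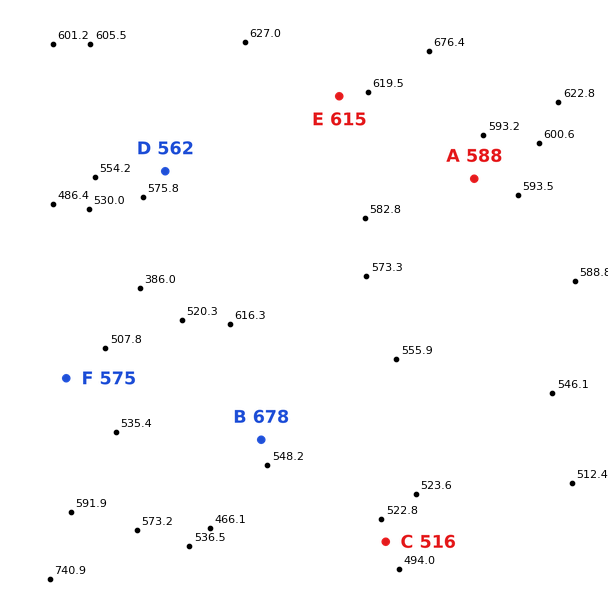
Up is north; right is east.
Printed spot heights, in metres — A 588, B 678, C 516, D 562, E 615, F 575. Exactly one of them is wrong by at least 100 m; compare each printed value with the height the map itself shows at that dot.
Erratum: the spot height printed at B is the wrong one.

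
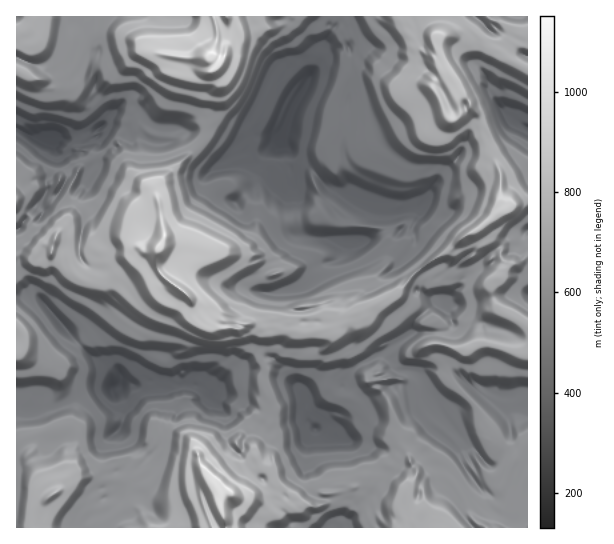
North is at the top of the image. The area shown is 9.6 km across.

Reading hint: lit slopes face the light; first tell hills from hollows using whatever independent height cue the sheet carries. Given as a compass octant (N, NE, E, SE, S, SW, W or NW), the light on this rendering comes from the N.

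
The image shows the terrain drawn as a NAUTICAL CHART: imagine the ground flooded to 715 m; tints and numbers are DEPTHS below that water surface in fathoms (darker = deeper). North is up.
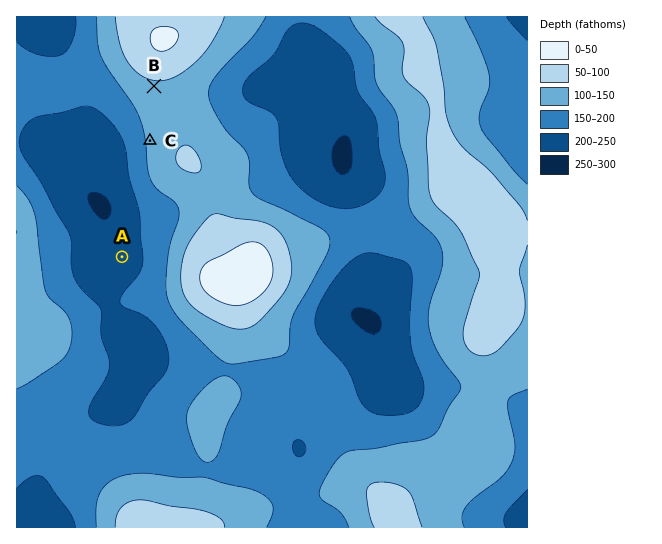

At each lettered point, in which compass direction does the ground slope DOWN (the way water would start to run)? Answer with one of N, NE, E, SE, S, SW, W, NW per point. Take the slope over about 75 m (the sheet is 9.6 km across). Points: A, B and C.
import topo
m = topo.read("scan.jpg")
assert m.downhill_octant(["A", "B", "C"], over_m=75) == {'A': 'W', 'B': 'S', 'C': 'W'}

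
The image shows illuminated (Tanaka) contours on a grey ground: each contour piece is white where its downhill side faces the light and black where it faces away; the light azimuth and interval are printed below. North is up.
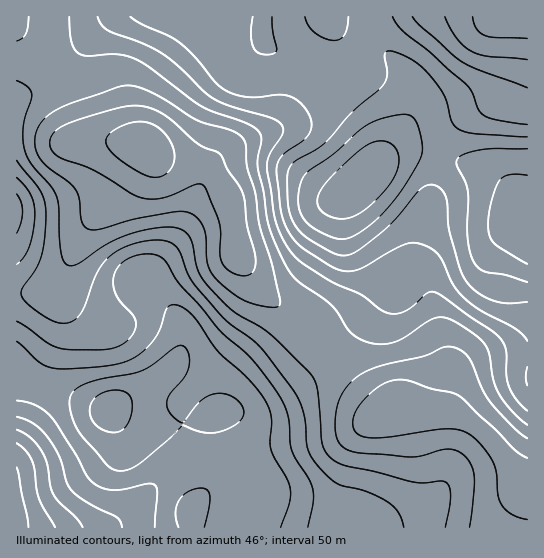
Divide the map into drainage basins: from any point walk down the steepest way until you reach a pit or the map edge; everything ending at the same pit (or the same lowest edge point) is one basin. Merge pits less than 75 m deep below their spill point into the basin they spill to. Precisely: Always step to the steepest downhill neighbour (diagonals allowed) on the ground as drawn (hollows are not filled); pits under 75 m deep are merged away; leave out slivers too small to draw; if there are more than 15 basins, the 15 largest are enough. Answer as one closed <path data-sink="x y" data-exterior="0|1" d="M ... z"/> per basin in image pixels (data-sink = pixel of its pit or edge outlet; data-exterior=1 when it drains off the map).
<path data-sink="110 409" data-exterior="0" d="M146 147l-29 46-32 36-26 53-13 9-30 3 1 234 511-1 0-45-8-3-19-28-22-23-16-11-14-5-42-5-9 0-8 4-7 0-9-7-33-35-32-27-13-21-31-28-14-18-14-21-6-51-15-29-6-6-9-4-26-3-14-4z"/><path data-sink="365 178" data-exterior="0" d="M514 16l-497 0-1 14 23 24 25 33 15 40 7 10 7 3 50 5 18 12 14 4 26 3 9 4 6 6 15 29 6 51 14 21 6 10 39 36 13 21 32 27 33 35 9 7 7 0 8-4 41 4 4-2 4-8 2-11 0-24-8-23-13-61-12-27-1-13 4-16 12-28 5-37 9-24 18-18 30-18 10-10 4-8 5-24z"/><path data-sink="527 233" data-exterior="1" d="M527 16l-12 0-2 3-2 50-8 22-10 10-35 22-13 14-9 24-5 37-15 37 0 20 12 27 13 61 8 23 0 24-2 11-6 10 6-2 12-34 8-11 19-8 42-5z"/><path data-sink="17 210" data-exterior="1" d="M17 31l-1 262 14 0 20-4 9-7 26-53 32-36 28-46-7-3-45-4-7-3-7-10-15-40-25-33z"/>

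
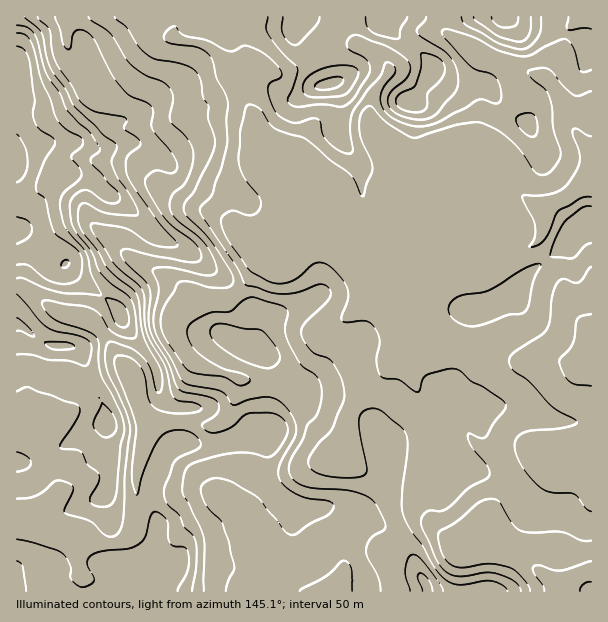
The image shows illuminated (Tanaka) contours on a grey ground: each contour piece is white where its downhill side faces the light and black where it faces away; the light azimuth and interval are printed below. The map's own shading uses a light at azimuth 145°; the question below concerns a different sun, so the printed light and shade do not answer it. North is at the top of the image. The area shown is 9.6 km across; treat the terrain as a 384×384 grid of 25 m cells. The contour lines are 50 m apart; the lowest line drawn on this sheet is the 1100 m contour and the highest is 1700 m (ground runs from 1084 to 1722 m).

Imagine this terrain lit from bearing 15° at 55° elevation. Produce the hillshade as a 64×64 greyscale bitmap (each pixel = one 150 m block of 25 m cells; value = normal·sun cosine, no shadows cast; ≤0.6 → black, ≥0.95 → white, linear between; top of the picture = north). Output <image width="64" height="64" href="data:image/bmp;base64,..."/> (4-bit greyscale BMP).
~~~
<image width="64" height="64" href="data:image/bmp;base64,Qk12CAAAAAAAAHYAAAAoAAAAQAAAAEAAAAABAAQAAAAAAAAIAAATCwAAEwsAABAAAAAAAAAAAAAAABEREQAiIiIAMzMzAERERABVVVUAZmZmAHd3dwCIiIgAmZmZAKqqqgC7u7sAzMzMAN3d3QDu7u4A////AKqqqqqpmId3d3iqqZiZmIiIiZmsuoZa7//u7/7tupmruqqqqpiHdneIeJqpmZmIiIiZmay6hozv/////uypiKu6mZqpiHd3iaqYmqmqqYiIiZmZrLmIvu//7//+yoh3icuqqqqaq7u7u7maqqupiIiJmZmrqYre7t3d7tyod3d3zMy7qqvN3Lu8y6qqqpiIiJmZmZqYm93curu7uod4h3bMu6qZqpvMuqzcuqqqmYiJmZmJmYic3cqZmqmXZ3d3drqpmZmYeKuZq93LuqmZiJmYiIiIibzcqHiZmXZmZ3d3qZmZmHeIqpq7zcu6qZmIiIiIiJmavMp2Z4iIZmZ3d5qZmZmGVXmqm93My7qpmIeIiIiJqru7qGZmeIdmeImZq4maqYdVeaqs3czLqqmId5q7qqu7u7qYd3d3d3iau7u7eImZmYiJqpu7zLqph3eKze7d3cy7qZiId2ZnibzMzLt3iZmZmqmqmpmrqZh3d6zu7u7u3LqpmYiHZmeKvMy7uneIiIeJqaqZiZmIh3eIrN3d3d3LqqmZmZh3iJvMuqqpiIh4dmeZm6mYh2Z3eIiau7u7u6mZqZmZmZqqq7upmZmqmHd3Z5mKqpdURVZ3d3eJqqqZmJmpmZmqu6q7upmZmaqph2d4mYqql1VVVVVmZVeJmZmImqqZmqu6qrupmZmZqqmZd3iIiaqqmauodmeGVoiZmYmqqqqqu6maqZmZmZmqmaqYd3iJqs3d3dy6mqmIh4mZmaqqqqq6mJmYh3iIiaqZmqmImqqqu8uqvMvLvLqHiZmaq7u7uqmImYd3eImZmZmZmZrMy5dnd2aLzMzd2oiZmau7u7uqmYmZiIiaq7uZmYiIit3adFiqqqvd3d7KiZmavMu7uqmZmaqZqrvMzJiIiHeL3clkjO//7d3d3bmaqpq8y7u6mZmqu7u7zMzMmZmZh53duWat///tzMy7qqqqqqu7u6maqrvMzMzLu7uJmZmIrd2oWLzv7typmJmau7u6qru7qqu7u7u8u7u6qnd3Zmesy5Y5zN3LqGVEaKzMy7qqqrqqu7u7u7u7u6qZZkMzR5qoUk3dypdlMiV5vN3Lqqqqqqu7uqqqqqqqmZlkM0RomYQSnu24dlRFeavMzMuqqqqqqqqqmZmIiYiZmVVpq83JUAbN7Jd2VorMzMzLu6qqqqqqmZmYiId3eImZeL3//+ogOczbiIeKzczLu6q7u6qqqpmYiYiIh3d4mZmb3v/+xyN5mrqqqs3cu6qZmZq7u7upmYiIiIiIiImamc3ty6l0SKmImqvN7surupiIiavMuqmZmZmZmIiJmamZ3cqGVUR8yneJq7zcu83cuph4mru6qZmZmZmZmZmamIjclTIjR77smHiJmZm87v7cqZmaqqqpqqqqqqqZmZmYd7hBASWL7/7KmIdUVq3//u3Lu7uqqqqqqru7uqmZmYd4ZCEjSL3v/9uXUyNXre7t3MzMy6qqqqqrvMzMuqmYh3hERWZ5zu/+yWMRJpzd3cu7vN3Lqqqqqqu7u7zMuph2eEV4mqrN7tp0IBNqzu3Lqqq8zLqqmZmaqqqpmrzLqGZ4Z4q83d3bljESWL3e3LqpqrzLqqmZmZmqmYiImry5Znd4ms7/7bhkM1i97u7LqZmaq7qqmZmZmZmZmImIm7mHdpmazv/rhlRHvf/+3LmZmZqqqqmYiaqZmZmZmZmaupqXqqvN3aZERIzv//7Kl3iZmqqpmYiJqpmZmZiJmaqqq6m7u7u6YyJHvu7u3Kh2eJmZmZmYeKqpmZmZmJqqu6q8u7zLupcyJHvd27qph3eJmZmZmYeJqqmZmZmJq7u6mrzMq7uYZDNoveyph3iIiaqpmZmZiJqqqZmZmIq7uqh3rN6auoZDWL3dypdniJmbu6mZmZiImqqZmYiIq7qphlVpzniql1aL3typdmeImby6qZmZiHiZmpmYiJq7qpl2ZnebiJqqqrzcuph3iIiKu7qqqZiHZ4mqmYiau7qpmHZ4iHmpiavLu7qZiIqpiIq6qqqpmHVWm7qZibu7qpmHZ4iJmLqYiZmZmYeIq7qYiaqqqpmGU0i8upiauqqZmXZXiaqpu6mZmau6mZvMy6mZqqmYh2VEesyph4mZmZiHZVeau7i7zMzM3uy7zMzLu6qqmXZVVWebu5dVVVZ3d2VEaJu7l7zN3e7ty7u7zLu7uqmXUzRniaqpcxAAE0VmVVaJq7qHu7vN7+3Luqqru7qqmYZDNFZ4mJcwAAASNFVWeauqqHiqq83v7czMuqqqqqqpdURVM0VlZRAANVVVZmeau7qYeJqrze7MzMzLqpqru6h1V4UQATRFRGmZh2d3eKq8u5d3mrzd3Lq7vMy6qqvMqHeKljISNEaJzbmIiIiKu7zKhmaqze7bqqvMzMu7u8uYiauYmpmGVZvMqHiaqqvMy7l2Zru97cqavMzdzMu7uomZqXm93duHmqmIiavM3MupmHd3u7zcuaq8zN3dzMuoiZh1V6zd7cqYZnm8zd3Ll2Z3eIjMu8upq8zM3d3dy5eId1NGmrzd24Qke+7tyoUgE2Z4id26u5m7zMzMzMy5ZndlQ1eJqrunMTe+/tuFEAADVniZ/tu7q8zMy6qqmHVnh2ZVZ3iZmFECe93cpiAAAUVoiar/7bvN3d3KmImHZnmYh3eIiIiHQ0aJqqlzAAFGiJmaq//+zN7u3bmIiZh3mZmZiIiIiIdVeId3iGIAFGiZqpqr"/>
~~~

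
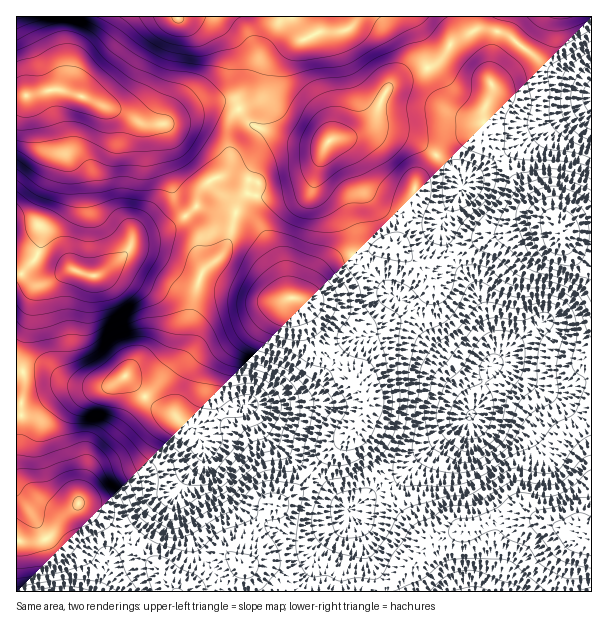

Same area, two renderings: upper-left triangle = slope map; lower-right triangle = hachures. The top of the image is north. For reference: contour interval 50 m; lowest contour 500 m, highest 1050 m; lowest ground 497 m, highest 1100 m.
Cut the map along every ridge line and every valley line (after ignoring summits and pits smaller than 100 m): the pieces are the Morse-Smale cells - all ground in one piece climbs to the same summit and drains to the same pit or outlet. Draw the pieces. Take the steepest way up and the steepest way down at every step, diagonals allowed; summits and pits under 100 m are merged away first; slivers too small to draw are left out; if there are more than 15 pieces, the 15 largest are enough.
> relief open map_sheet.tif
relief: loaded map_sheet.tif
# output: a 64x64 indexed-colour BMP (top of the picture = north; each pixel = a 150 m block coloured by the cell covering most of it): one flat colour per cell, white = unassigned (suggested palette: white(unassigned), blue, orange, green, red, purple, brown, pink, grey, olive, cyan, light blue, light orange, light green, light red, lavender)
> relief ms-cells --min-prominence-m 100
<image width="64" height="64" href="data:image/bmp;base64,Qk12CAAAAAAAAHYAAAAoAAAAQAAAAEAAAAABAAQAAAAAAAAIAAATCwAAEwsAABAAAAAAAAAA////ALR3HwAOf/8ALKAsACgn1gC9Z5QAS1aMAMJ34wB/f38AIr28AM++FwDox64AeLv/AIrfmACWmP8A1bDFAP//////////8RERzMzMzMzMzMzM3d3d3d3d3d3d3dAA///////////xEREczMzMzMzMzMxE3d3d3d3d3d3d0AD//////////xEREREczMzMzMzMzERN3d3d3d3d3d3QAP/////////xERERERHMzMzMzMzERERN3d3d3d3d3d0A/////////xEREREREczMzMzMzMRERE3d3d3d3d3d3QD////////xERERERERzMzMzMzMxERERN3d3d3d3d3d0BER/////xERERERERHMzMzMzMxERERERE3d3d3d3d3UEREf//8RERERERERERzMzMzMzERERERERE3d3d3UREQRER//8REREREREREREczMzMzERERERERERERNRERERBERERERERERERERERERHMzMzMJEREREREREREREREREERERERERERERERERERERzMzMIiREREREREREREREREQREREREREREREREREREREczMIiIiRERERERERERERERBERERERERERERERERERERHMIiIiIkREREREREREREREEREREREREREREREREREREVIiIiIiIkREREREREREREQREREREREREREREREREREVVSIiIiIiJERERERERERERBEREREREREREREREREREVVVUiIiIiIiREREREREREREEREREREREREREREREREVVVVVIiIiIiIkREREREREREQREREREREREREREREREVVVVVVSIiIiIiJERERERERERBERERERERERERUREREVVVVVVVUiIiIiIiREREREREREERERERERERERVVURERVVVVVVVSIiIiIiIkREREREREQAAREREREREWVVVVURVVVVVVVVUiIiIiIiJEREREREiAAAEREREREWZVVVVVVVVVVVVVVSIiIiIiIkRERERIiIAAAAAREREWZlVVVVVVVVVVVVVSIiIiIiIiJERESIiIgAAABmZmEWZmVVVVVVVVVVVVVSIiIiIiIiIkRESIiIiGAGZmZmZmZmZVVVVVVVVVVVVVIiIiIiIiIiREiIiIiIZmZmZmZmZmZmVVVVVVVVVVVVIiIiIiIiIiIoiIiIiIhmZmZmZmZmZmZlVVVVVVVVVVIiIiIiIiIiIiiIiIiIiGZmZmZmZmZmZmVVVVVVVVVVIiIiIiIiIiIiKIiIiIiIZmZmZmZmZmZmZVVVVVVVVVIiIiIiIiIiIiIoiIiIiIhmZmZmZmZmZmZlVVVVVVVVIiIiIiIiIiIiIiiIiIiIiGZmZmZmZmZmZmVVVVVVVVUiIiIiIiIiIiIiiIiIiIiIZmZmZmZmZmZmZlVVVVVVVSIiIiIiIiIiIiKIiIiIiIhmZmZmZmZmZmZmVVVVVVVSIiIiIiIiIiIiIoiIiIiIiGZmZmZmZmZmZmZVVVVVVbuyIiIiIiIiIiIoiIiIiIiIZgBmZmZmZmZmZlVVVVVVu7IiIiIiIiIiIoiIiIiIiIgAAABjNmZmZmZmZVVVVVW7uyIiIiIiIiIiiIiIiIiIiAAAAzMzNmZmZmZmVVVVW7u7siIiIiIgIiiIiIiIiIiIADMzMzMzZmZmZmZlVVVbu7u7uyIiIAAACIiIiIiIiIgzMzMzMzM2ZmZmZmVVVbu7u7u7u7sAAAAACIiIiIiIiDMzMzMzMzNmZmZmZlVVu7u7u7u7u7AAAAAACIiIiIiIMzMzMzMzMzM2ZmZmVVu7u7u7u7u7sAAAAAAAAIiIqqozMzMzMzMzMzM2ZmZVC7u7u7u7u7uwAAAAAAAAAAqqqjMzMzMzMzMzMzNmMzALu7u7u7u7sAAAAAAAAAAAqqqqMzMzMzMzMzMzMzMzMAu7u7u7u7sAAAAAAAAAAAqqqqozMzMzMzMzMzMzMzMzAAALu7u7sAAAAAAAAAAAqqqqqjMzMzMzMzMzMzMzMzMAAAALu7sAAAAAAAAAAACqqqqqMzMzMzMzMzMzMzMwAAAAAAu7uwAAAAAAAAAACqqqqqozMzMzMzMzMzMzMzMAAAAAALu7AAAAAAAAAACqqqqqqjMzMzMzMzMzMzMzMwAAAAAAu7AAAAAAAAAAAKqqqqqqMzMzMzMzMzMzMzMzAAAAAAC7AAAAAA7uAAAKqqqqqqozMzMzMzMzMzMzMzAAAACZmZkAAAAO7u7gDqqqqqqqqjMzMzMzMzMzMzMzMwAJmZmZmZme7u7u7u7uqqqqqqqqMzMzMzMzN3dzMzMzAJmZmZmZmZnu7u7u7u6qqqqqqqozMzMzMzd3d3dzMzM5mZmZmZmZme7u7u7u7qqqqqqqqjMzMzM3d3d3d3d3N3eZmZmZmZmZnu7u7u7uqqqqqqqqAAMzd3d3d3d3d3d3d3mZmZmZmZme7u7u7u7qqqqqqqoAAAd3d3d3d3d3d3d3d5mZmZmZmZnu7u7u7uqqqqqqoAAAAHd3d3d3d3d3d3d3mZmZmZmZmZnu7u7u6qqqqqAAAAAAd3d3d3d3d3d3d3eZmZmZmZmZmZnu7u7qqqqgAAAAAAB3d3d3d3d3d3d3d3mZmZmZmZmZmZ7u7uqqqgAAAAAAAHd3d3d3d3d3d3d3d5mZmZmZmZmZme7u6qoAAAAAAAAHd3d3d3d3d3d3d3d3d5mZmZmZmZmZnu7qoAAAAAAAAAd3d3d3d3d3d3d3d3d3AAAJmZmZmZmZngAAAAAAAAAAB3d3d3d3d3d3d3d3d3AAAACZmZmZmZmQAAAAAAAA"/>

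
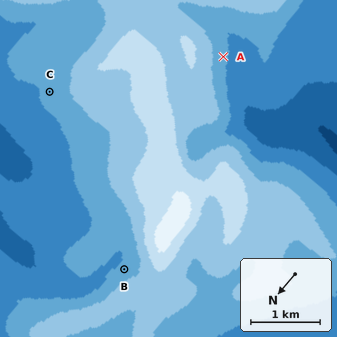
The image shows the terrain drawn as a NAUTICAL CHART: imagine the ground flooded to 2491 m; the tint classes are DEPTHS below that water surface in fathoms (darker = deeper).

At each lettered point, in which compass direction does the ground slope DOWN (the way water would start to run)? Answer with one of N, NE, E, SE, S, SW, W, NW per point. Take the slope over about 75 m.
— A SW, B E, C NE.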